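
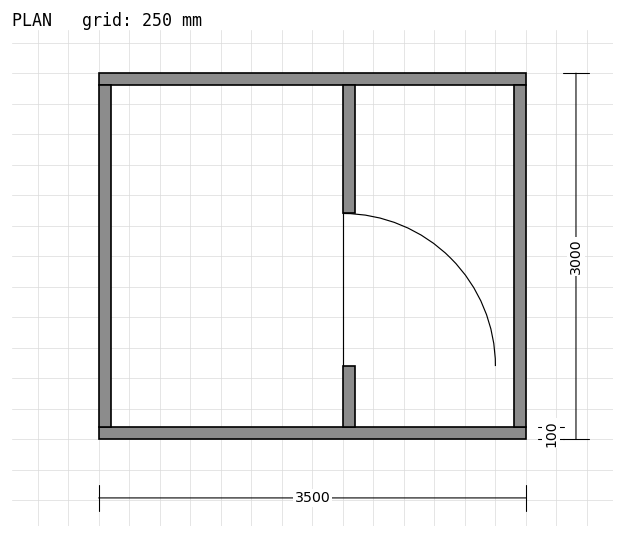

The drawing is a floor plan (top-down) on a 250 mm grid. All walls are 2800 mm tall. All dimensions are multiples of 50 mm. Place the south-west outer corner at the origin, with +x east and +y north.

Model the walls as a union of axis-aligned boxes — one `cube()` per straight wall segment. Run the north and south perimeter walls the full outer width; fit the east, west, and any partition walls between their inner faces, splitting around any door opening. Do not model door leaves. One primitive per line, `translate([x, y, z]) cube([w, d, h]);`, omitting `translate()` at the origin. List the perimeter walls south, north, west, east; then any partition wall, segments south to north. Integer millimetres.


cube([3500, 100, 2800]);
translate([0, 2900, 0]) cube([3500, 100, 2800]);
translate([0, 100, 0]) cube([100, 2800, 2800]);
translate([3400, 100, 0]) cube([100, 2800, 2800]);
translate([2000, 100, 0]) cube([100, 500, 2800]);
translate([2000, 1850, 0]) cube([100, 1050, 2800]);


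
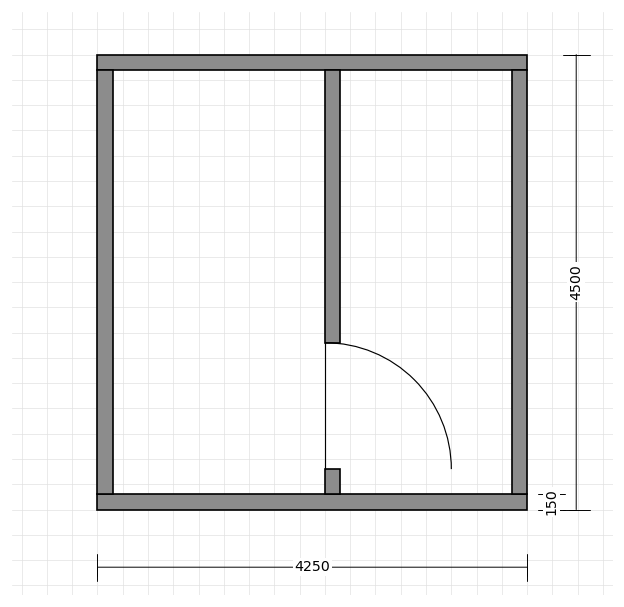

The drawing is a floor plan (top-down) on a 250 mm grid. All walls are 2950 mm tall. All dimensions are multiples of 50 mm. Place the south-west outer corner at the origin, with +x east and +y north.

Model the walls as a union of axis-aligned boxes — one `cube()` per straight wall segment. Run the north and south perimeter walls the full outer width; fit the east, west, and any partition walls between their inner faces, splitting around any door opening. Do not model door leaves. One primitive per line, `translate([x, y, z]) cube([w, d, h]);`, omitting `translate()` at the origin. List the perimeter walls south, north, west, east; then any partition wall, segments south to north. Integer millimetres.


cube([4250, 150, 2950]);
translate([0, 4350, 0]) cube([4250, 150, 2950]);
translate([0, 150, 0]) cube([150, 4200, 2950]);
translate([4100, 150, 0]) cube([150, 4200, 2950]);
translate([2250, 150, 0]) cube([150, 250, 2950]);
translate([2250, 1650, 0]) cube([150, 2700, 2950]);


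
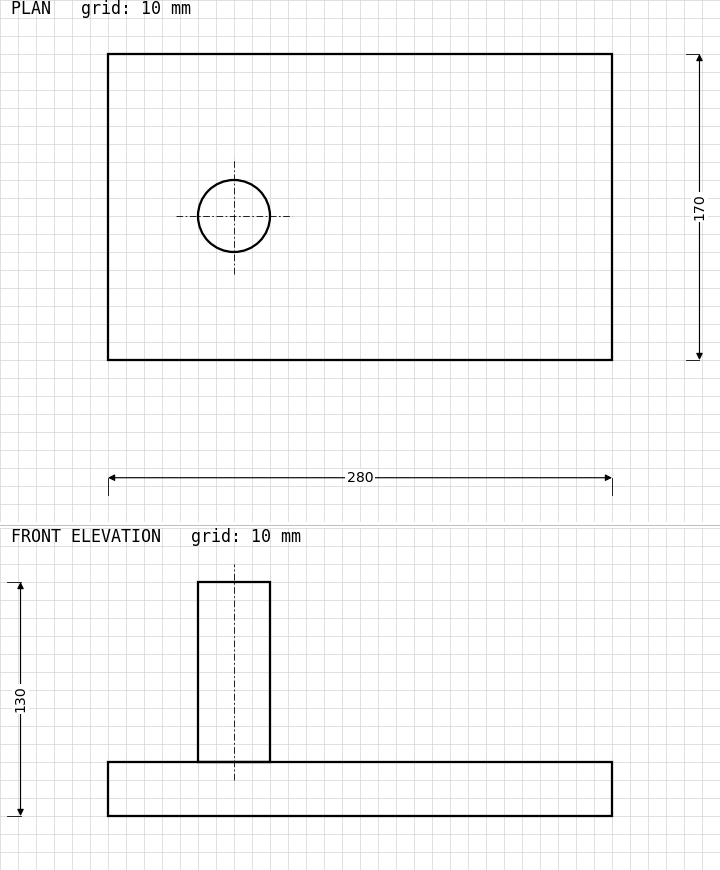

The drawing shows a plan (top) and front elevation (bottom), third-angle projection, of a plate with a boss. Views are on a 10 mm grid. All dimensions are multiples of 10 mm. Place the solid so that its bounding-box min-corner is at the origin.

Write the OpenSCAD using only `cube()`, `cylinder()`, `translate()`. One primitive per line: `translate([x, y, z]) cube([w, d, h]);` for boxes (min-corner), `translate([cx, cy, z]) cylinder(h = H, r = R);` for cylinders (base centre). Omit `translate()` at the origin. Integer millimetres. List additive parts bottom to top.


cube([280, 170, 30]);
translate([70, 80, 30]) cylinder(h = 100, r = 20);


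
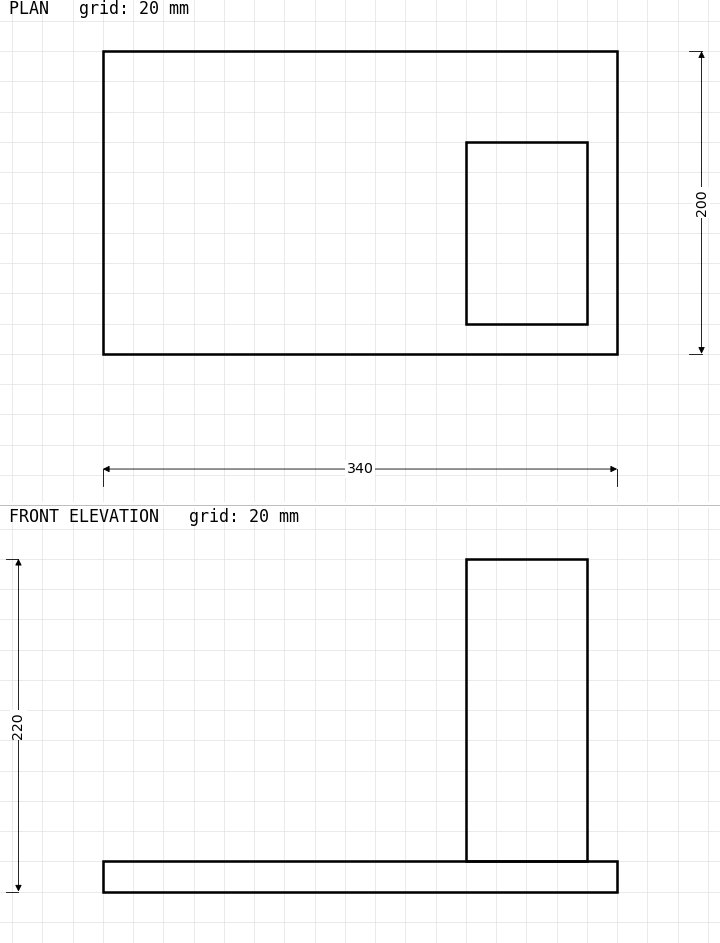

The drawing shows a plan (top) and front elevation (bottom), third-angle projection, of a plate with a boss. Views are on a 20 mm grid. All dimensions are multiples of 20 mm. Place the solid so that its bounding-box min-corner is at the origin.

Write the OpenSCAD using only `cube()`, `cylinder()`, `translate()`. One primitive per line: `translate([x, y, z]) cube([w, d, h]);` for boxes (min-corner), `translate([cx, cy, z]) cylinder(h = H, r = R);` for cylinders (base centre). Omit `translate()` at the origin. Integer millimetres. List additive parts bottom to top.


cube([340, 200, 20]);
translate([240, 20, 20]) cube([80, 120, 200]);


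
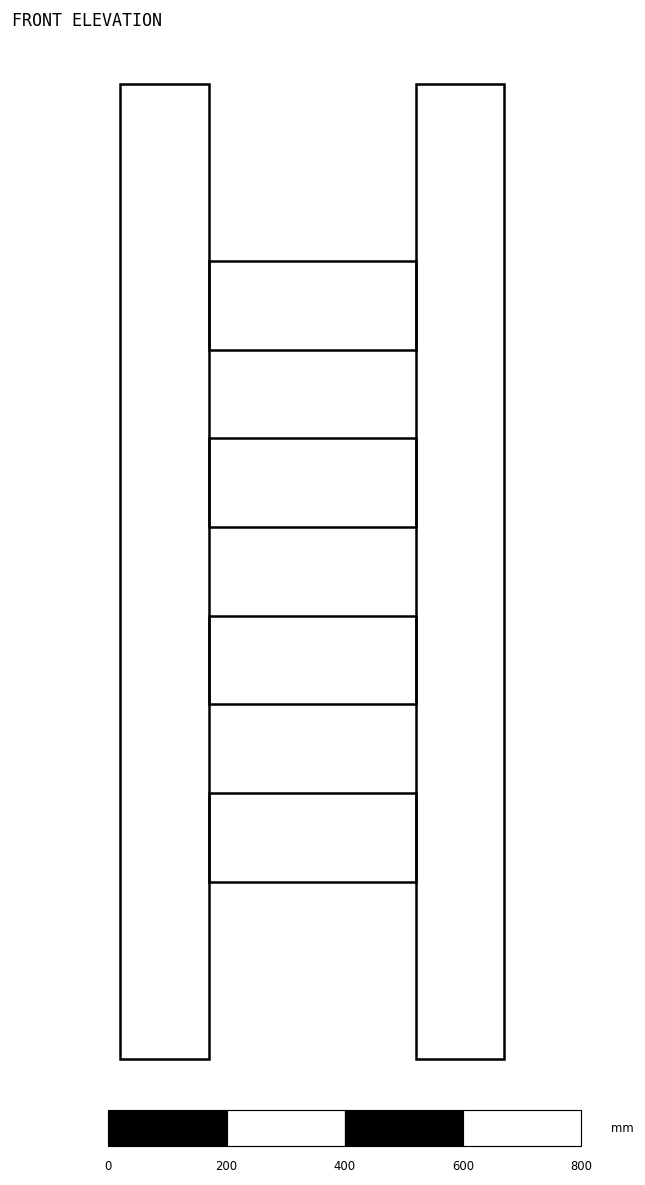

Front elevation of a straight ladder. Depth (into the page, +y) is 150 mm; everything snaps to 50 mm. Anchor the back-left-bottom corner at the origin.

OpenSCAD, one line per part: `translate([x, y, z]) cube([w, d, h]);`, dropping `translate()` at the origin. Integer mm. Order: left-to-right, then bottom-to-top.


cube([150, 150, 1650]);
translate([150, 0, 300]) cube([350, 150, 150]);
translate([150, 0, 600]) cube([350, 150, 150]);
translate([150, 0, 900]) cube([350, 150, 150]);
translate([150, 0, 1200]) cube([350, 150, 150]);
translate([500, 0, 0]) cube([150, 150, 1650]);


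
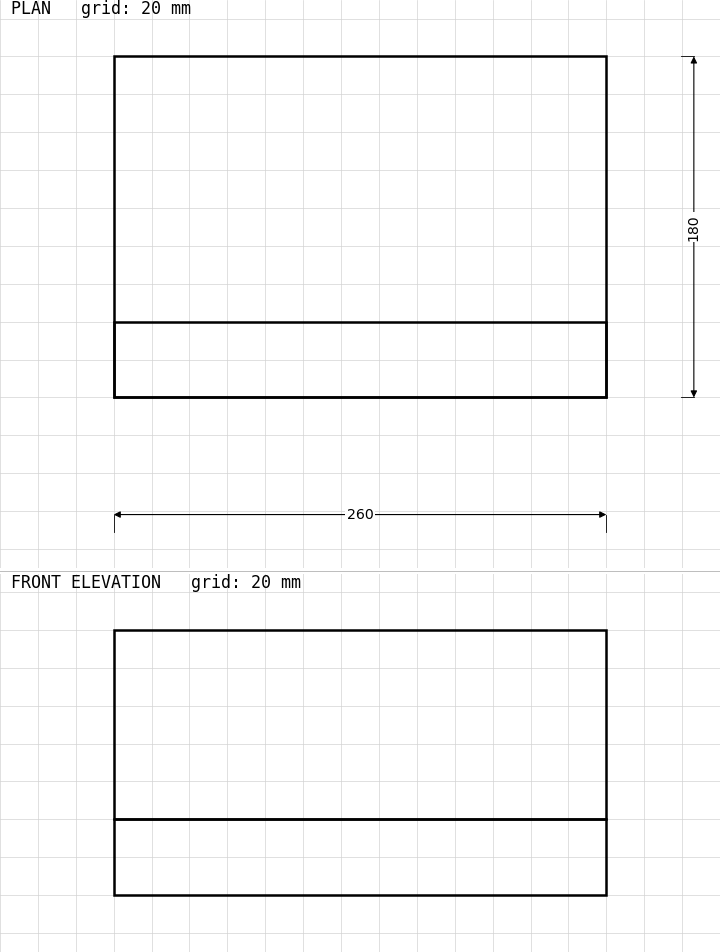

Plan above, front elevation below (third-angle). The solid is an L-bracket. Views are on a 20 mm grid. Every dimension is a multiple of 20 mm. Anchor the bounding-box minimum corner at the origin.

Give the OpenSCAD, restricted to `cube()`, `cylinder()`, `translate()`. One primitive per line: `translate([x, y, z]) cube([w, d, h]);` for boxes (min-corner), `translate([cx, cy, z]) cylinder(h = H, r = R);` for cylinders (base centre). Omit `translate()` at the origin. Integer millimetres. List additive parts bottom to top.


cube([260, 180, 40]);
translate([0, 0, 40]) cube([260, 40, 100]);


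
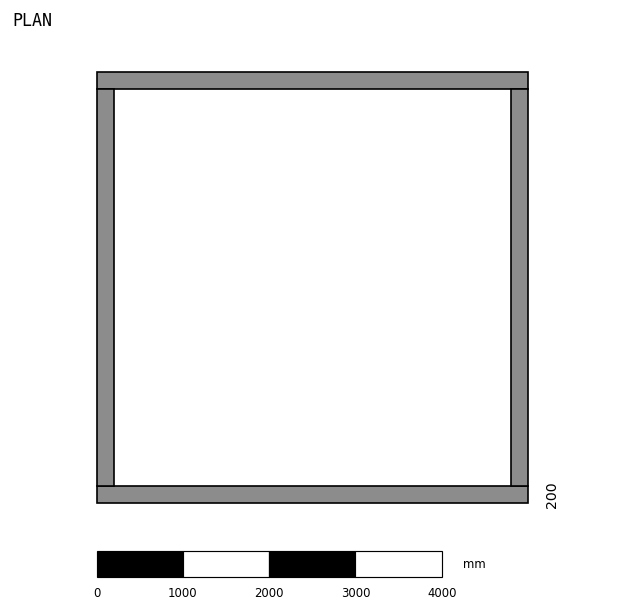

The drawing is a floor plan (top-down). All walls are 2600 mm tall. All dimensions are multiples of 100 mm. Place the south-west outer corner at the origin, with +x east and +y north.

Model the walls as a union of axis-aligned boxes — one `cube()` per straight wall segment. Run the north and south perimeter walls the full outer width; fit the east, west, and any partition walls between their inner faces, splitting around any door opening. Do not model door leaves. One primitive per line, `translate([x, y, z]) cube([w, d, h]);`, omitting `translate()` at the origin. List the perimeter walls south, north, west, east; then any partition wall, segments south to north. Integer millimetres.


cube([5000, 200, 2600]);
translate([0, 4800, 0]) cube([5000, 200, 2600]);
translate([0, 200, 0]) cube([200, 4600, 2600]);
translate([4800, 200, 0]) cube([200, 4600, 2600]);


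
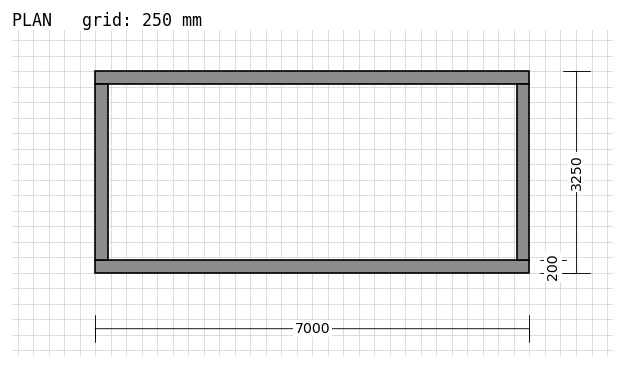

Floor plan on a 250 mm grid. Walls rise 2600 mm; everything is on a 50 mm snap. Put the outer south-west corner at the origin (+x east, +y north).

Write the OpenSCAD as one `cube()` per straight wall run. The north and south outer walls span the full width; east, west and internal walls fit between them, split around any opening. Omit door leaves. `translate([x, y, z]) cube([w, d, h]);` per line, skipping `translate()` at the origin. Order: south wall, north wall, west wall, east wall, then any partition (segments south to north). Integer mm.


cube([7000, 200, 2600]);
translate([0, 3050, 0]) cube([7000, 200, 2600]);
translate([0, 200, 0]) cube([200, 2850, 2600]);
translate([6800, 200, 0]) cube([200, 2850, 2600]);


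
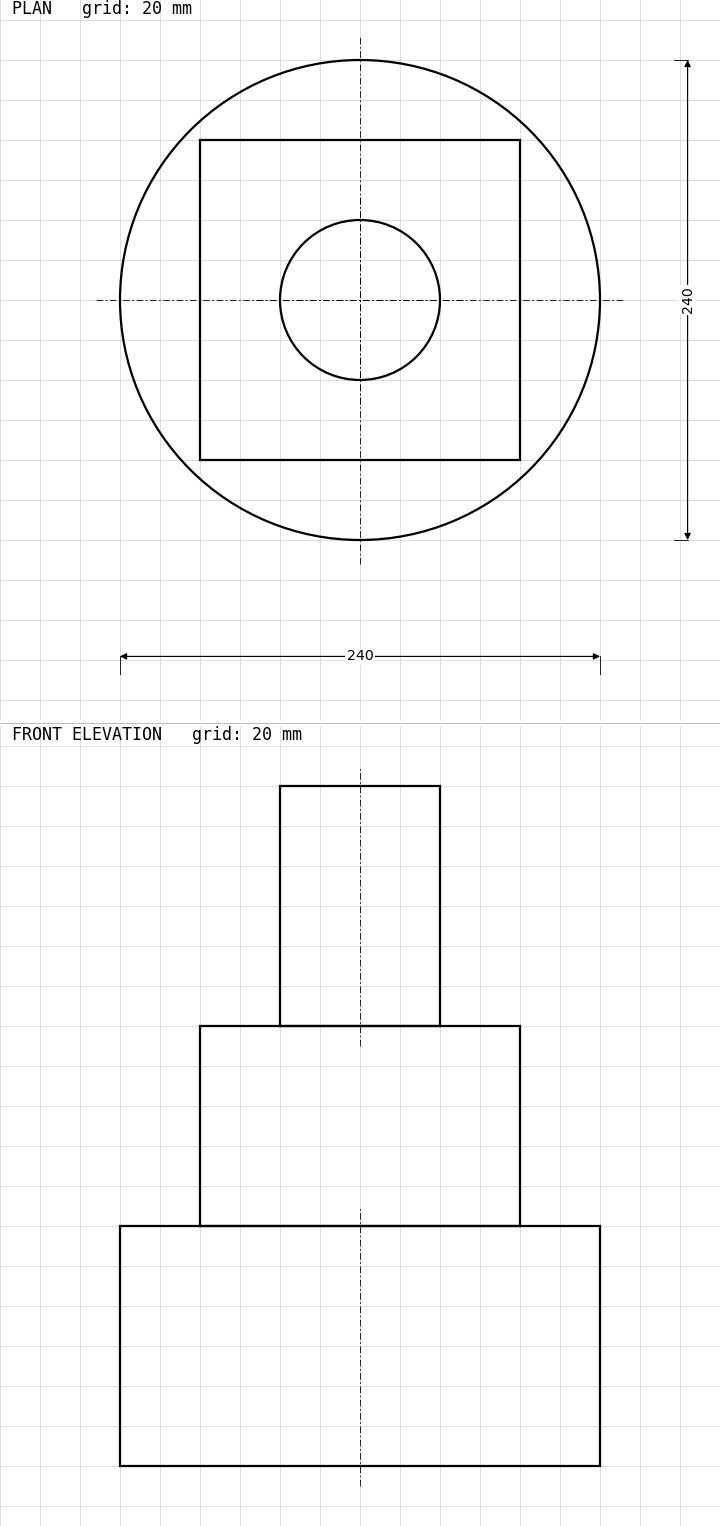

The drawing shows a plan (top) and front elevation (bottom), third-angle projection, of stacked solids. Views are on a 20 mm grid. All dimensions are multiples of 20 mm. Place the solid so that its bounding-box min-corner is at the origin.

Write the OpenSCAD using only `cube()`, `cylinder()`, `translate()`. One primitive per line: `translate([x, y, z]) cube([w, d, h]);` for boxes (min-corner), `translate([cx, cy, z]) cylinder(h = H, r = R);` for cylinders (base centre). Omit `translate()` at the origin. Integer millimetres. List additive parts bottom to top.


translate([120, 120, 0]) cylinder(h = 120, r = 120);
translate([40, 40, 120]) cube([160, 160, 100]);
translate([120, 120, 220]) cylinder(h = 120, r = 40);


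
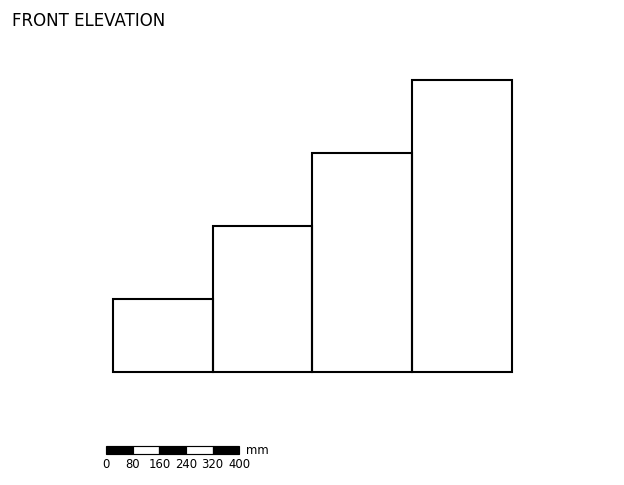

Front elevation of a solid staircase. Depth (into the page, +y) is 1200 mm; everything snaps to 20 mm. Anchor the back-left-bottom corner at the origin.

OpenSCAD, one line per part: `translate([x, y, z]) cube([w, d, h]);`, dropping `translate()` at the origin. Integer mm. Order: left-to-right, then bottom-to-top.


cube([300, 1200, 220]);
translate([300, 0, 0]) cube([300, 1200, 440]);
translate([600, 0, 0]) cube([300, 1200, 660]);
translate([900, 0, 0]) cube([300, 1200, 880]);


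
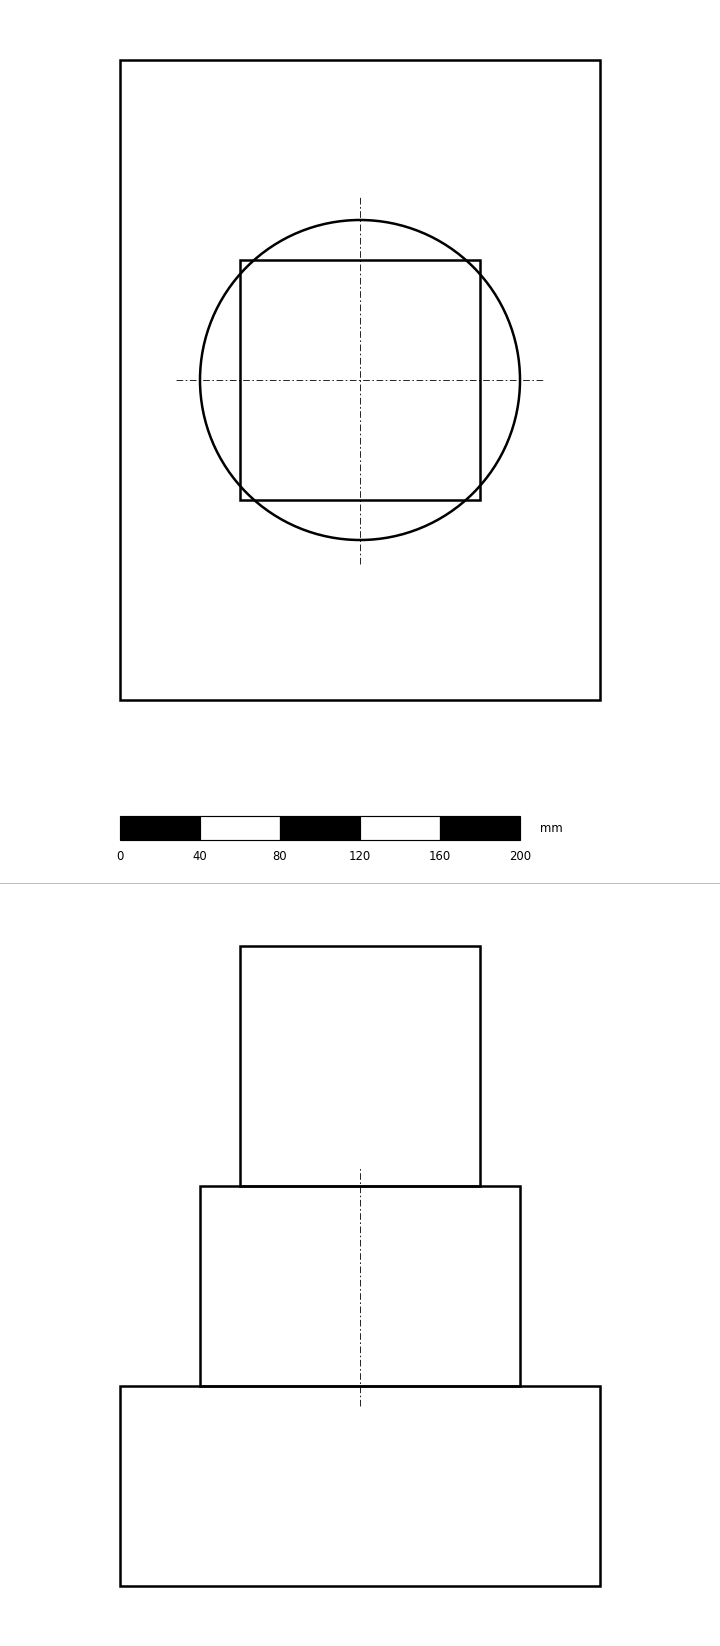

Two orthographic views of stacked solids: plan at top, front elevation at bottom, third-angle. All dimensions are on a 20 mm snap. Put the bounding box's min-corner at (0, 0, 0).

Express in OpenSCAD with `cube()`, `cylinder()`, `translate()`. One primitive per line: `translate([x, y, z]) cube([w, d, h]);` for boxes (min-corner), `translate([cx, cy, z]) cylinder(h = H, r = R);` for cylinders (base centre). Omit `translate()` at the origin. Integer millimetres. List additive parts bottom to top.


cube([240, 320, 100]);
translate([120, 160, 100]) cylinder(h = 100, r = 80);
translate([60, 100, 200]) cube([120, 120, 120]);


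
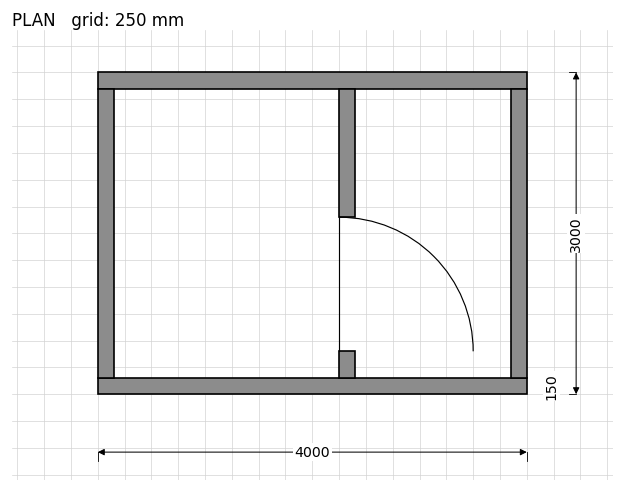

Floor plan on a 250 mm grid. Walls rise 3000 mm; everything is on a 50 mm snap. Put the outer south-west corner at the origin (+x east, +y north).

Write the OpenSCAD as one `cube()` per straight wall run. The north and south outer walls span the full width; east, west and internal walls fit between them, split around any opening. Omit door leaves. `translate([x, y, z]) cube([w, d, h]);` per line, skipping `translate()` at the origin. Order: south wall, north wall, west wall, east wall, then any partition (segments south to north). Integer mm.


cube([4000, 150, 3000]);
translate([0, 2850, 0]) cube([4000, 150, 3000]);
translate([0, 150, 0]) cube([150, 2700, 3000]);
translate([3850, 150, 0]) cube([150, 2700, 3000]);
translate([2250, 150, 0]) cube([150, 250, 3000]);
translate([2250, 1650, 0]) cube([150, 1200, 3000]);


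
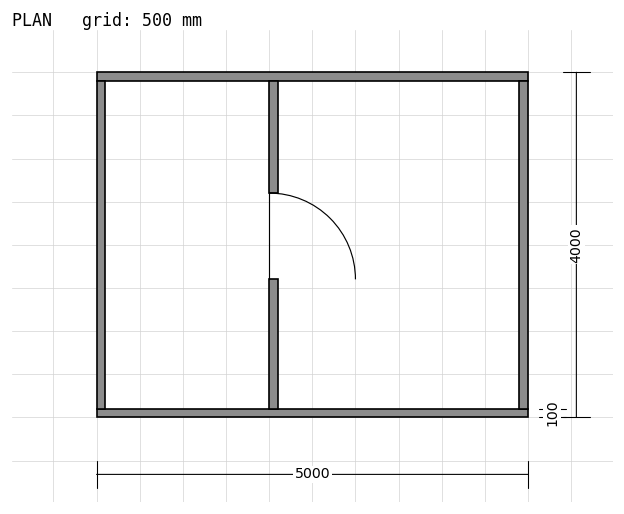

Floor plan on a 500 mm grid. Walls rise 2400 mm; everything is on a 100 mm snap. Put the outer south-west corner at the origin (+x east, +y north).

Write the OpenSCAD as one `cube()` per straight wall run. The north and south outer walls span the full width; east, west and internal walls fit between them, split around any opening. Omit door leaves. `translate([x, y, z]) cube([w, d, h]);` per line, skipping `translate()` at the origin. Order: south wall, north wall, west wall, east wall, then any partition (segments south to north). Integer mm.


cube([5000, 100, 2400]);
translate([0, 3900, 0]) cube([5000, 100, 2400]);
translate([0, 100, 0]) cube([100, 3800, 2400]);
translate([4900, 100, 0]) cube([100, 3800, 2400]);
translate([2000, 100, 0]) cube([100, 1500, 2400]);
translate([2000, 2600, 0]) cube([100, 1300, 2400]);


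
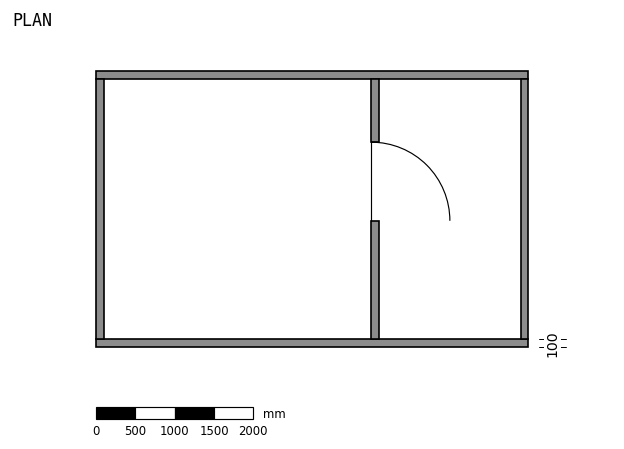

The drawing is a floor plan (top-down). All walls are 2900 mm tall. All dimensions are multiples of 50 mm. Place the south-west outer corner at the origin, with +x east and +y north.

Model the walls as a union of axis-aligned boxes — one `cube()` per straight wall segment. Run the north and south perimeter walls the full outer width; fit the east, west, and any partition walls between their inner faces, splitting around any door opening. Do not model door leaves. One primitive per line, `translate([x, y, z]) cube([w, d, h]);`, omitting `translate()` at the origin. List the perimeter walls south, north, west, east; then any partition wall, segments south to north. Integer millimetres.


cube([5500, 100, 2900]);
translate([0, 3400, 0]) cube([5500, 100, 2900]);
translate([0, 100, 0]) cube([100, 3300, 2900]);
translate([5400, 100, 0]) cube([100, 3300, 2900]);
translate([3500, 100, 0]) cube([100, 1500, 2900]);
translate([3500, 2600, 0]) cube([100, 800, 2900]);


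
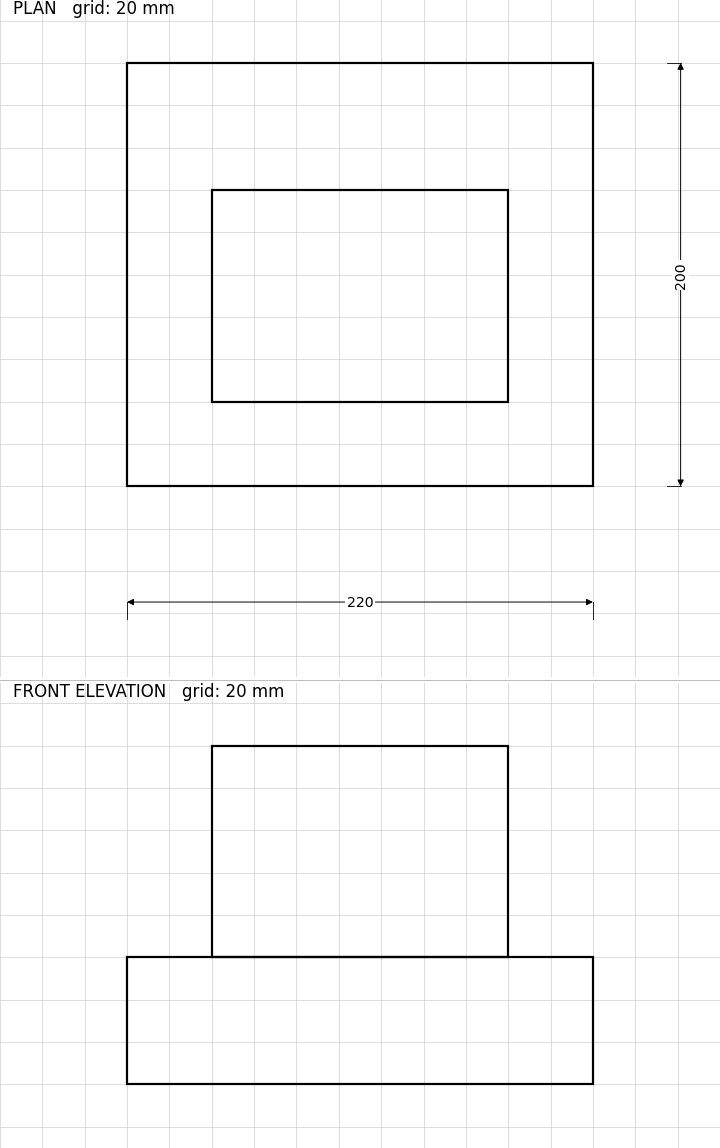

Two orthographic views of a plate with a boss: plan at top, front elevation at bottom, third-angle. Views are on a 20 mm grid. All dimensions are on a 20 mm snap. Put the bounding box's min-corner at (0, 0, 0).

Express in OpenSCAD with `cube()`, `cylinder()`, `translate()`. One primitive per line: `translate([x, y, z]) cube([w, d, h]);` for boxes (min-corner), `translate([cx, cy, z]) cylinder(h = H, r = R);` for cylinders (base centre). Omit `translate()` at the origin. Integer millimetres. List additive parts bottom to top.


cube([220, 200, 60]);
translate([40, 40, 60]) cube([140, 100, 100]);


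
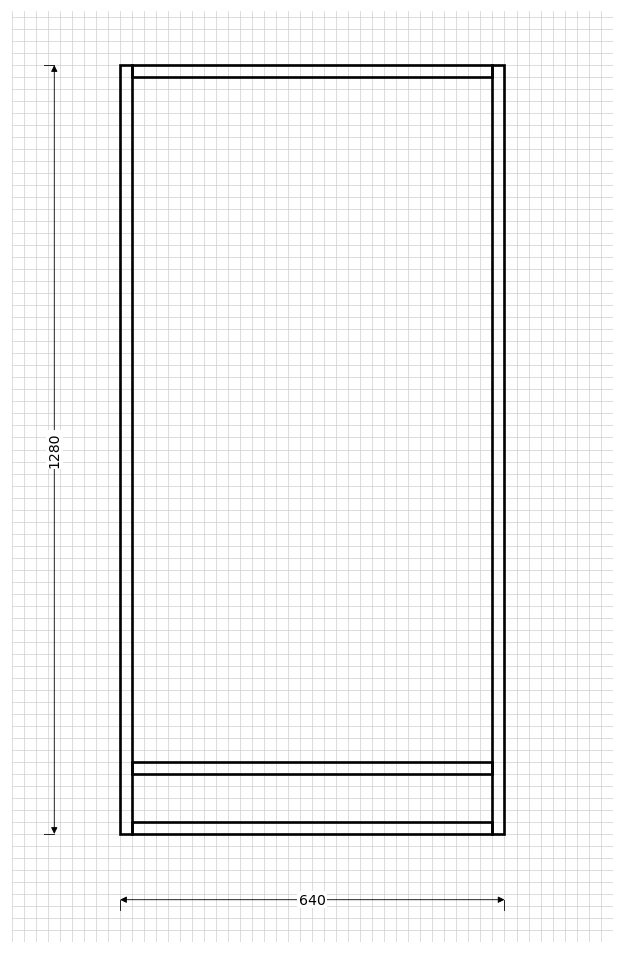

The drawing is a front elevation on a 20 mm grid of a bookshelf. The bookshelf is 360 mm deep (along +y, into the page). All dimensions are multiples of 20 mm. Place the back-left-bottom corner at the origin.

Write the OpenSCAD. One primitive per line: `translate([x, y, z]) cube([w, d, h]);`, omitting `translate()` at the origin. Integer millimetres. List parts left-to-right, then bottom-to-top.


cube([20, 360, 1280]);
translate([20, 0, 0]) cube([600, 360, 20]);
translate([20, 0, 100]) cube([600, 360, 20]);
translate([20, 0, 1260]) cube([600, 360, 20]);
translate([620, 0, 0]) cube([20, 360, 1280]);


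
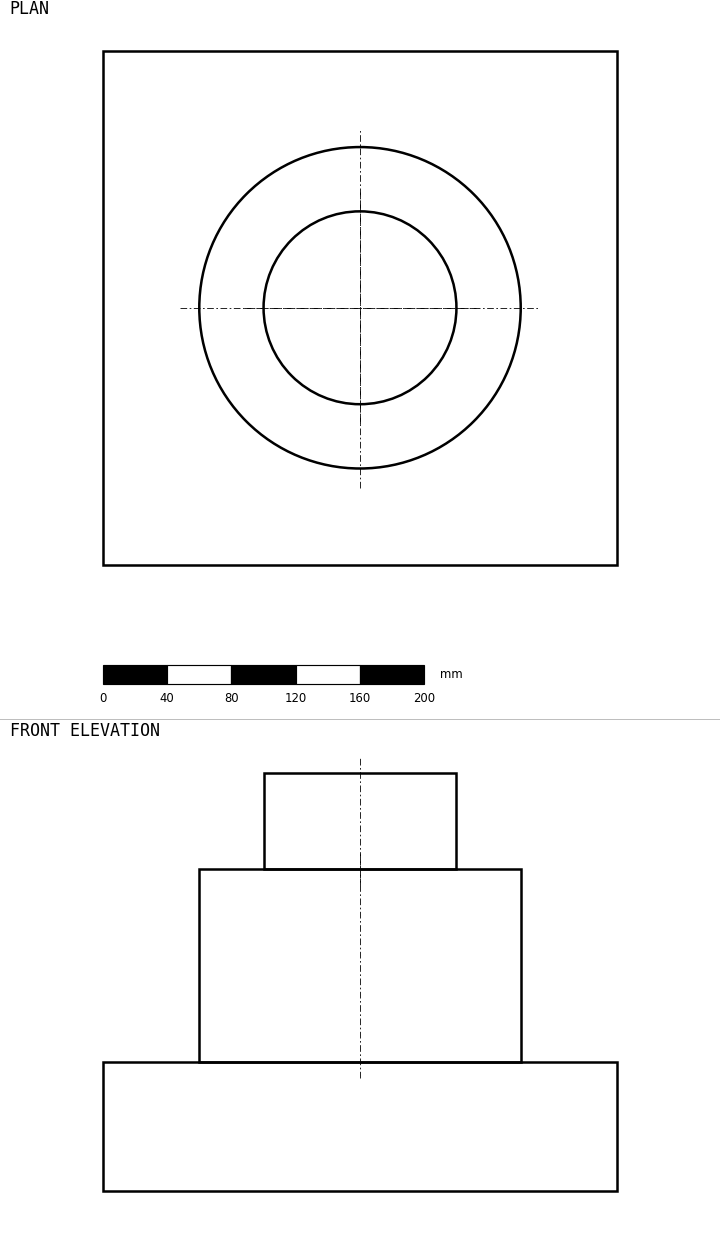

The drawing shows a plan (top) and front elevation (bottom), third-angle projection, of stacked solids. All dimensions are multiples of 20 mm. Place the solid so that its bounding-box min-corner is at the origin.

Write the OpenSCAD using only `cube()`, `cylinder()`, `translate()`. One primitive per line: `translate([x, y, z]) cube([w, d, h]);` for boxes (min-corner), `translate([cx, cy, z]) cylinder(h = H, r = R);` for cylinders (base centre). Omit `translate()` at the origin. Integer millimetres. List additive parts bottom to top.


cube([320, 320, 80]);
translate([160, 160, 80]) cylinder(h = 120, r = 100);
translate([160, 160, 200]) cylinder(h = 60, r = 60);


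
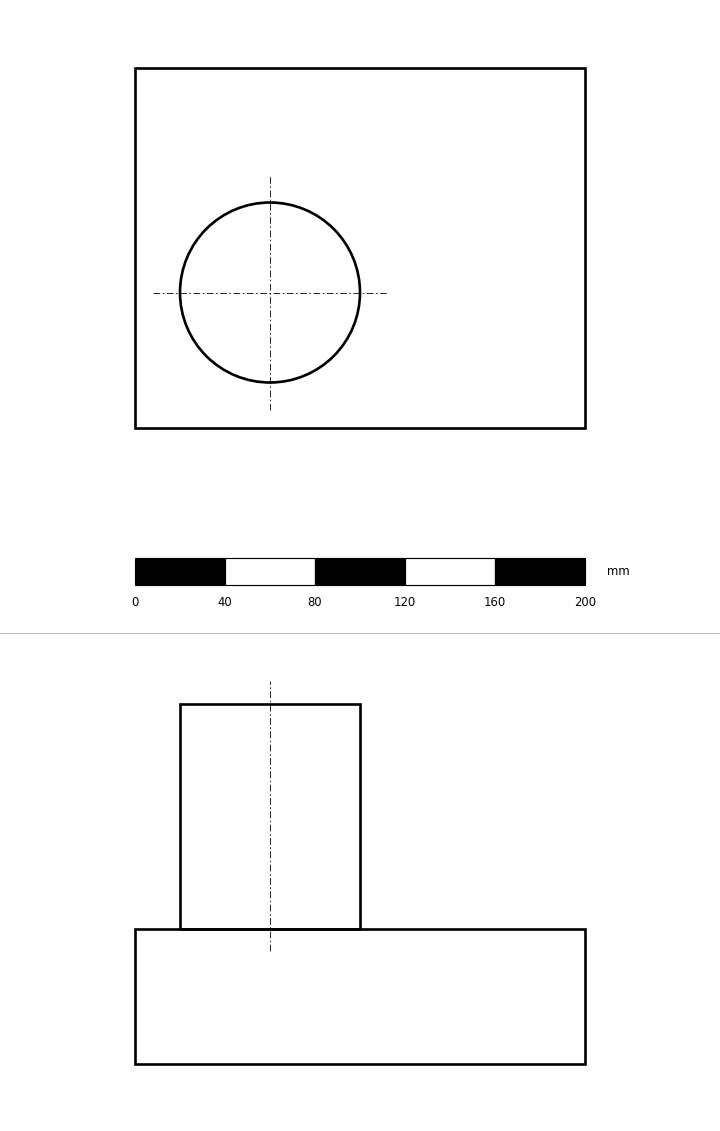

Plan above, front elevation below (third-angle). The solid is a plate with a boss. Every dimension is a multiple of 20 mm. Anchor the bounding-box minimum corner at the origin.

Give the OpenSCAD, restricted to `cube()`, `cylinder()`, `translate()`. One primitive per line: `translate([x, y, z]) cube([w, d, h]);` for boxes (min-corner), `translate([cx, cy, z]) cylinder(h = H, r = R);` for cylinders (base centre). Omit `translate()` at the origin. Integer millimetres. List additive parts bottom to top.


cube([200, 160, 60]);
translate([60, 60, 60]) cylinder(h = 100, r = 40);


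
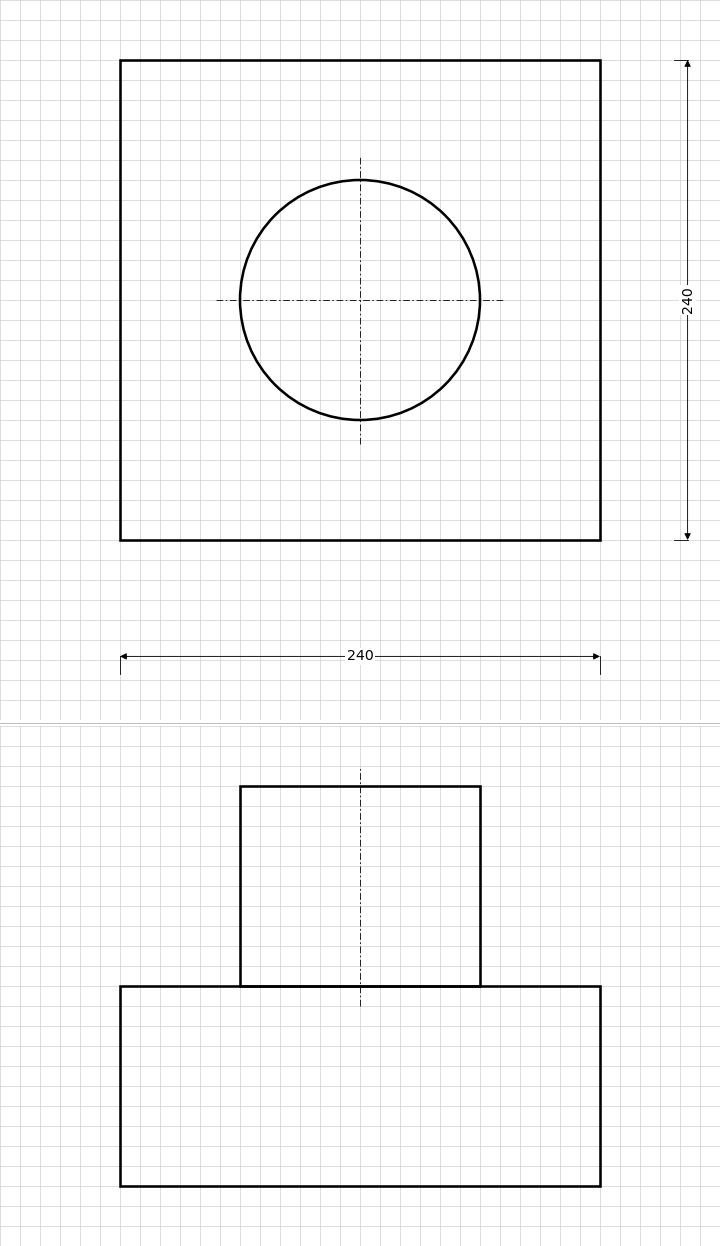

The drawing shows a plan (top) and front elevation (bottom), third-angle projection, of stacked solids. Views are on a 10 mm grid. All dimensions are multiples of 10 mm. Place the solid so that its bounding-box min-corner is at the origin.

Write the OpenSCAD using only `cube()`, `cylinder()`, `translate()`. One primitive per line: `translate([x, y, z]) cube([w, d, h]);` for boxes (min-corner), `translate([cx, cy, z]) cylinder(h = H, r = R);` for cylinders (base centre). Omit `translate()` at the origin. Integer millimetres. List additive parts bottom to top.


cube([240, 240, 100]);
translate([120, 120, 100]) cylinder(h = 100, r = 60);


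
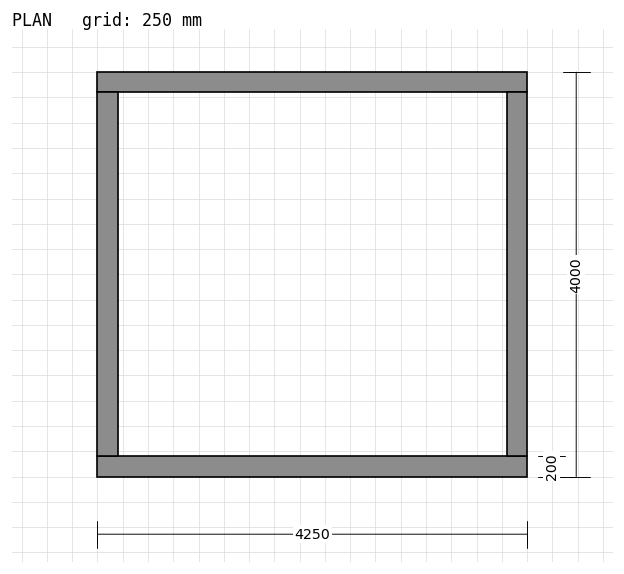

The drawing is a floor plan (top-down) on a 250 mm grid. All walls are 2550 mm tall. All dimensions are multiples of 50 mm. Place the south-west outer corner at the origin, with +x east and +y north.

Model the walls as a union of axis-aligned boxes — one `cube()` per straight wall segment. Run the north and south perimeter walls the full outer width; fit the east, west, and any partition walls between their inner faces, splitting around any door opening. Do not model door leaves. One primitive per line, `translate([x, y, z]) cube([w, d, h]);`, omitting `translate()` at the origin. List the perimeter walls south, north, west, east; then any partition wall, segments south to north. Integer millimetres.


cube([4250, 200, 2550]);
translate([0, 3800, 0]) cube([4250, 200, 2550]);
translate([0, 200, 0]) cube([200, 3600, 2550]);
translate([4050, 200, 0]) cube([200, 3600, 2550]);


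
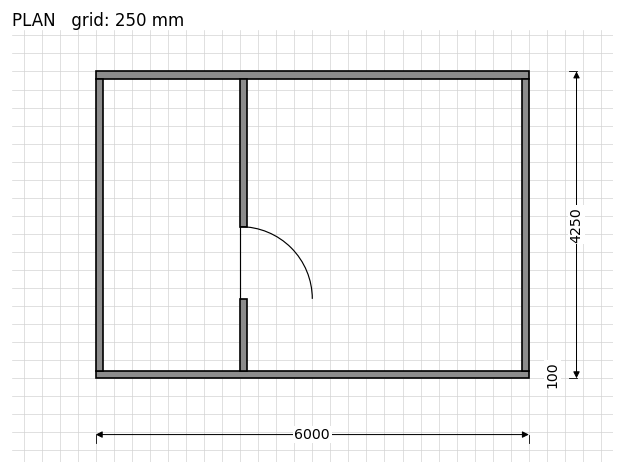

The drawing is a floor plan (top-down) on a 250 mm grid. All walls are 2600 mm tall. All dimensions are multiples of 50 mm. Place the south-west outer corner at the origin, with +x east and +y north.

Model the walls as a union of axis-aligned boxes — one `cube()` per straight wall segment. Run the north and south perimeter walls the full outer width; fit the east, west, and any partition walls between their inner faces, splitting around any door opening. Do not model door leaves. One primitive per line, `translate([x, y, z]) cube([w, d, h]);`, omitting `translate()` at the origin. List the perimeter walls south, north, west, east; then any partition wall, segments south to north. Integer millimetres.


cube([6000, 100, 2600]);
translate([0, 4150, 0]) cube([6000, 100, 2600]);
translate([0, 100, 0]) cube([100, 4050, 2600]);
translate([5900, 100, 0]) cube([100, 4050, 2600]);
translate([2000, 100, 0]) cube([100, 1000, 2600]);
translate([2000, 2100, 0]) cube([100, 2050, 2600]);


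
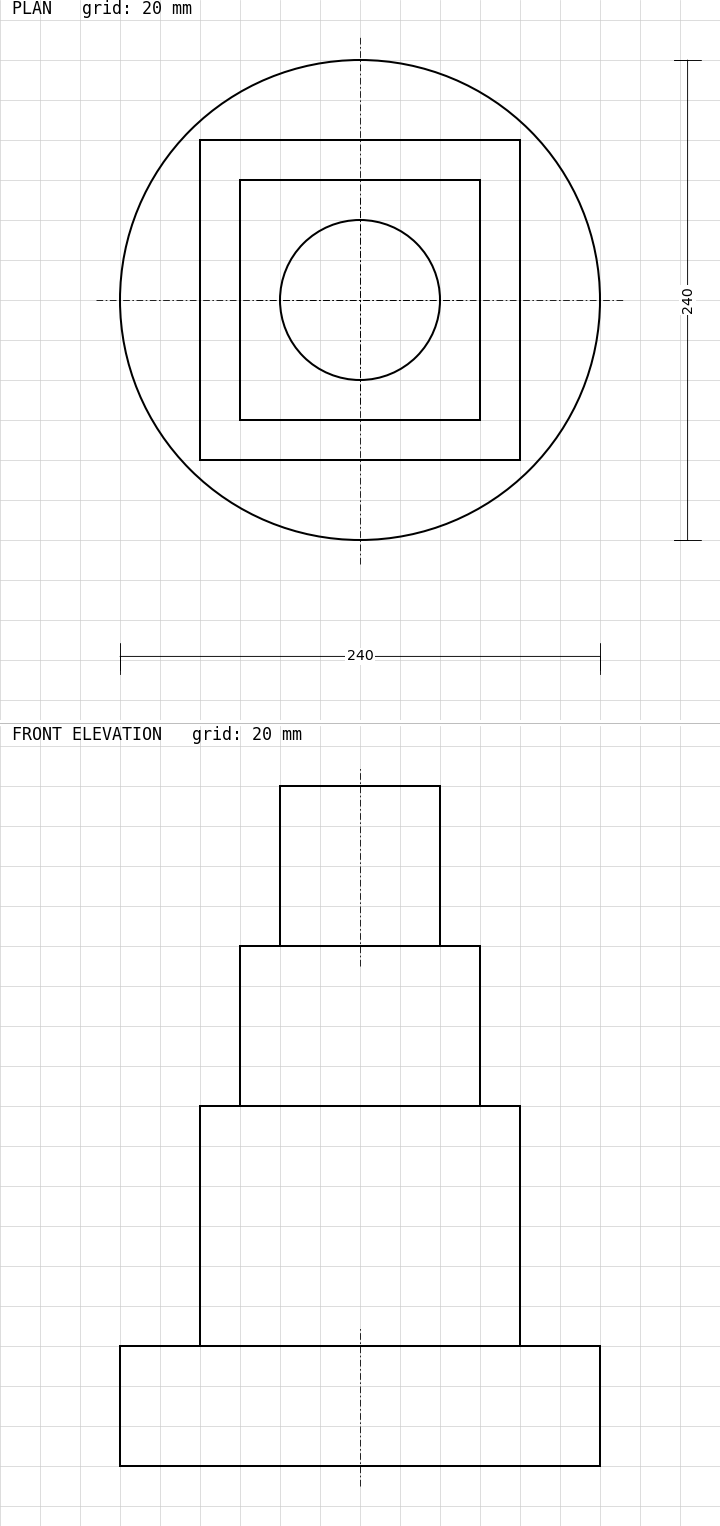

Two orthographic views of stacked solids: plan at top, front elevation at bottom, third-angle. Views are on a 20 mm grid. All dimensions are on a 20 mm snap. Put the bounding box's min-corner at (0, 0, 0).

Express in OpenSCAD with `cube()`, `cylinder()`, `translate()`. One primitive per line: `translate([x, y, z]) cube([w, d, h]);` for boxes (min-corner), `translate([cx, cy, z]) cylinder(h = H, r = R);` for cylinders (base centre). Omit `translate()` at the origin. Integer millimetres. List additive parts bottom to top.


translate([120, 120, 0]) cylinder(h = 60, r = 120);
translate([40, 40, 60]) cube([160, 160, 120]);
translate([60, 60, 180]) cube([120, 120, 80]);
translate([120, 120, 260]) cylinder(h = 80, r = 40);


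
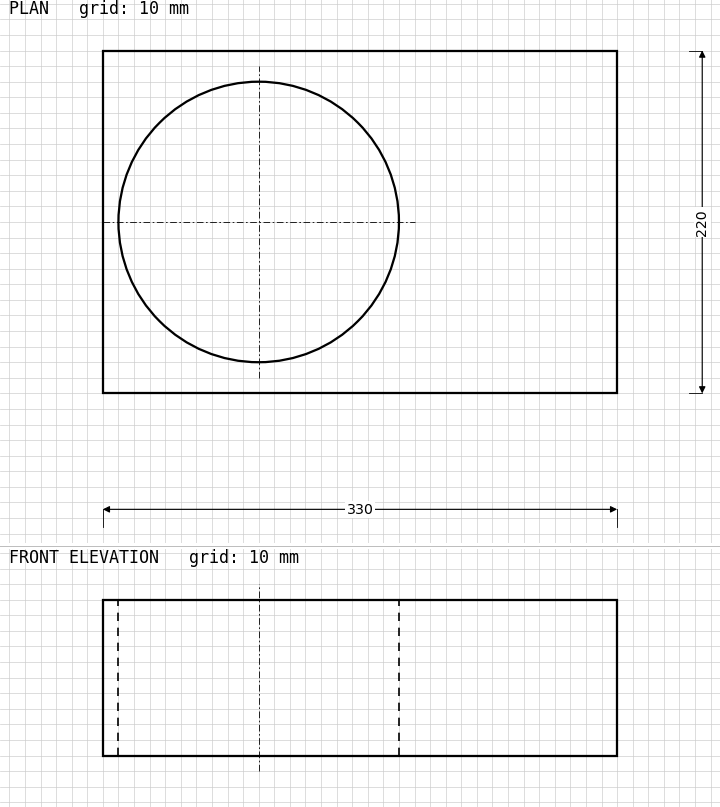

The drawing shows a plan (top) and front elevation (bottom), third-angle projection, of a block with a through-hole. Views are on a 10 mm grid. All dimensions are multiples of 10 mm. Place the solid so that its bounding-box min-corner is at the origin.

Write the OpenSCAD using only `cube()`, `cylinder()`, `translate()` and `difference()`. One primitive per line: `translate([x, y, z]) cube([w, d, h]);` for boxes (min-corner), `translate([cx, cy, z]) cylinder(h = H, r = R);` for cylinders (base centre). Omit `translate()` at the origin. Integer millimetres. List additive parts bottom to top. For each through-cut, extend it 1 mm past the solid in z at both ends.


difference() {
  cube([330, 220, 100]);
  translate([100, 110, -1]) cylinder(h = 102, r = 90);
}


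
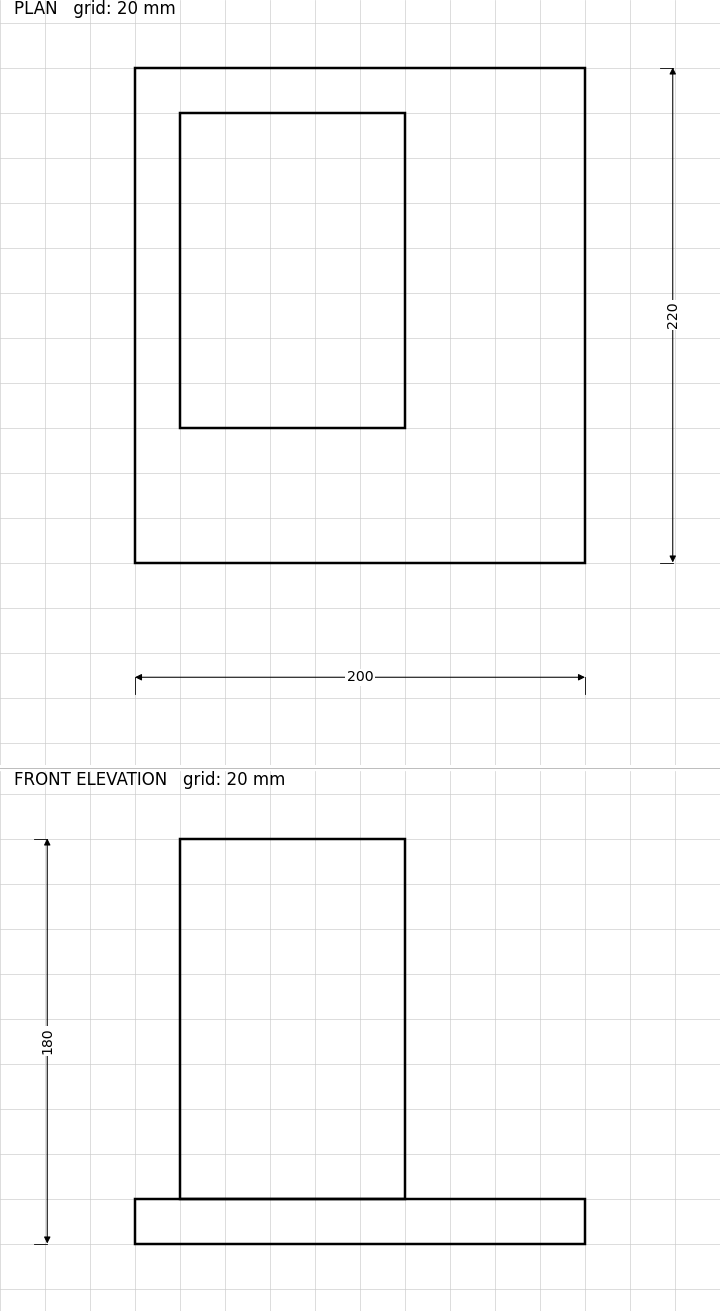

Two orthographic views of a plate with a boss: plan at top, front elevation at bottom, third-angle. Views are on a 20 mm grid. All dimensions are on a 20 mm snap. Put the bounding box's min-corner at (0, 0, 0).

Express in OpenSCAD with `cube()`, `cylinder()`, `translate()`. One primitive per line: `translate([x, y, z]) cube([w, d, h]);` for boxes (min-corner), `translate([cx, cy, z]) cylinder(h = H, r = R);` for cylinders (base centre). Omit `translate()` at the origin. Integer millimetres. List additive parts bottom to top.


cube([200, 220, 20]);
translate([20, 60, 20]) cube([100, 140, 160]);


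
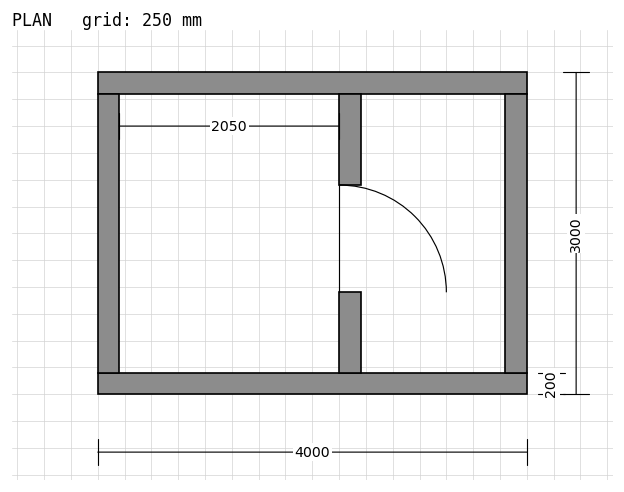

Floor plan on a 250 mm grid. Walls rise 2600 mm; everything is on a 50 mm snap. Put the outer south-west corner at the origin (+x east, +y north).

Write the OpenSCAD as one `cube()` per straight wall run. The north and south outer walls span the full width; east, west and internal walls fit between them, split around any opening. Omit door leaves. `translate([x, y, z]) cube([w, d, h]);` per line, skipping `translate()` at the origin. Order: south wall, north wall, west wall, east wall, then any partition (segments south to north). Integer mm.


cube([4000, 200, 2600]);
translate([0, 2800, 0]) cube([4000, 200, 2600]);
translate([0, 200, 0]) cube([200, 2600, 2600]);
translate([3800, 200, 0]) cube([200, 2600, 2600]);
translate([2250, 200, 0]) cube([200, 750, 2600]);
translate([2250, 1950, 0]) cube([200, 850, 2600]);


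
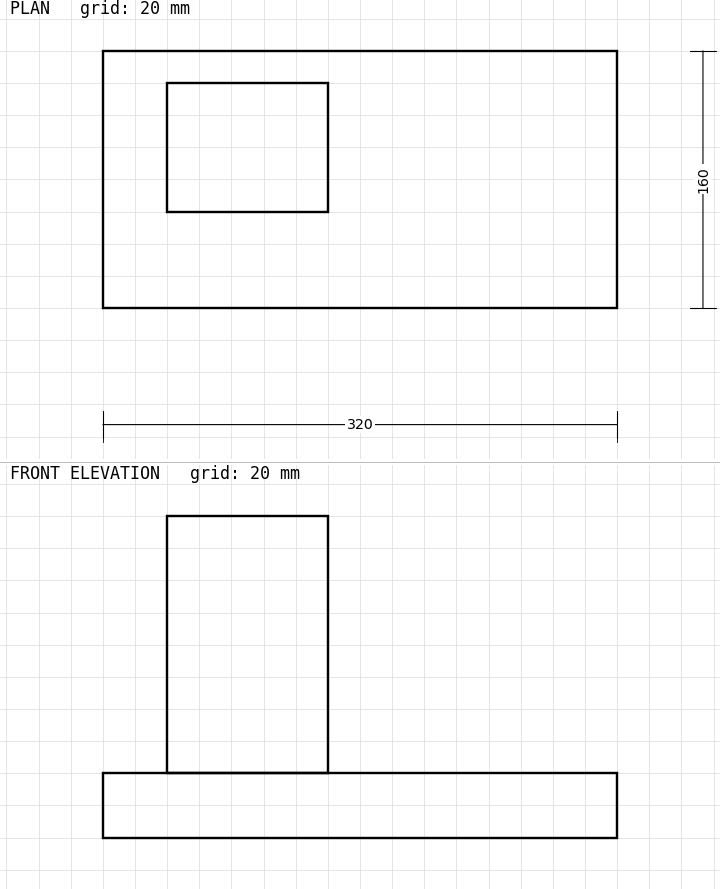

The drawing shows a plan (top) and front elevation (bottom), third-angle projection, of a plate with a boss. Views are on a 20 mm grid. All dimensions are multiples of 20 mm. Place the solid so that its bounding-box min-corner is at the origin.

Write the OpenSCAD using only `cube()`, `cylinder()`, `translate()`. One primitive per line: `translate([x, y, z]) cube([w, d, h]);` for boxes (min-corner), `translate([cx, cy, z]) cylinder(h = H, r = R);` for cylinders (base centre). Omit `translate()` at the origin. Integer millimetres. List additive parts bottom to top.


cube([320, 160, 40]);
translate([40, 60, 40]) cube([100, 80, 160]);


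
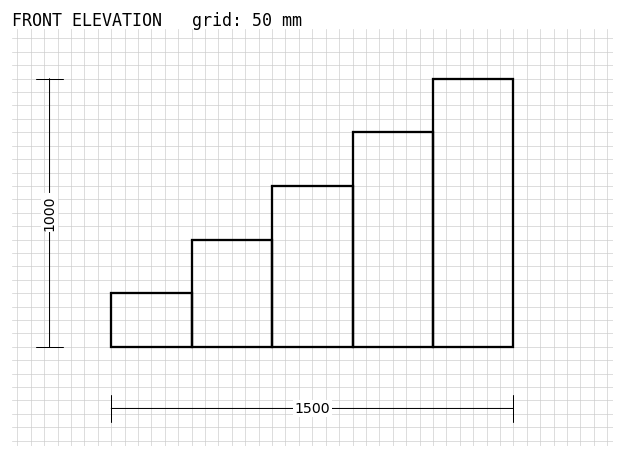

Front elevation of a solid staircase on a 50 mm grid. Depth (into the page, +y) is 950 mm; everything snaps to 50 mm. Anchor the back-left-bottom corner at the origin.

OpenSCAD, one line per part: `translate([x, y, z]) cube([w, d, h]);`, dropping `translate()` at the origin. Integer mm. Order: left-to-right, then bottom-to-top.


cube([300, 950, 200]);
translate([300, 0, 0]) cube([300, 950, 400]);
translate([600, 0, 0]) cube([300, 950, 600]);
translate([900, 0, 0]) cube([300, 950, 800]);
translate([1200, 0, 0]) cube([300, 950, 1000]);


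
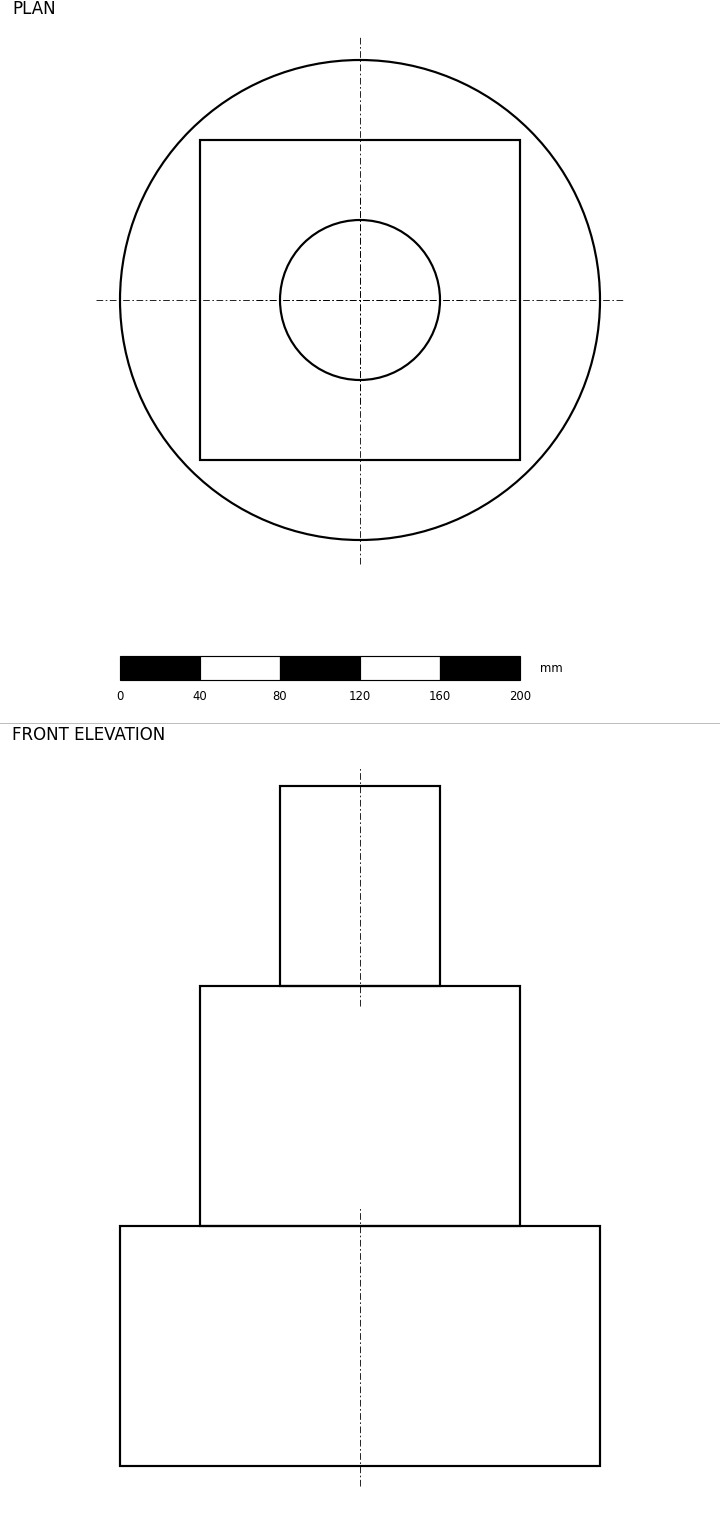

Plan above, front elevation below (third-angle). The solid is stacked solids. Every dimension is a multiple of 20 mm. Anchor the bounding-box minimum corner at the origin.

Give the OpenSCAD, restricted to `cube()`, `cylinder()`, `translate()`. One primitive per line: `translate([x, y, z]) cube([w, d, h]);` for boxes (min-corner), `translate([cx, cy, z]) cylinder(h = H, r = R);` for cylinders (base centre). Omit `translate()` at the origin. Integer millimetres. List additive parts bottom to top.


translate([120, 120, 0]) cylinder(h = 120, r = 120);
translate([40, 40, 120]) cube([160, 160, 120]);
translate([120, 120, 240]) cylinder(h = 100, r = 40);


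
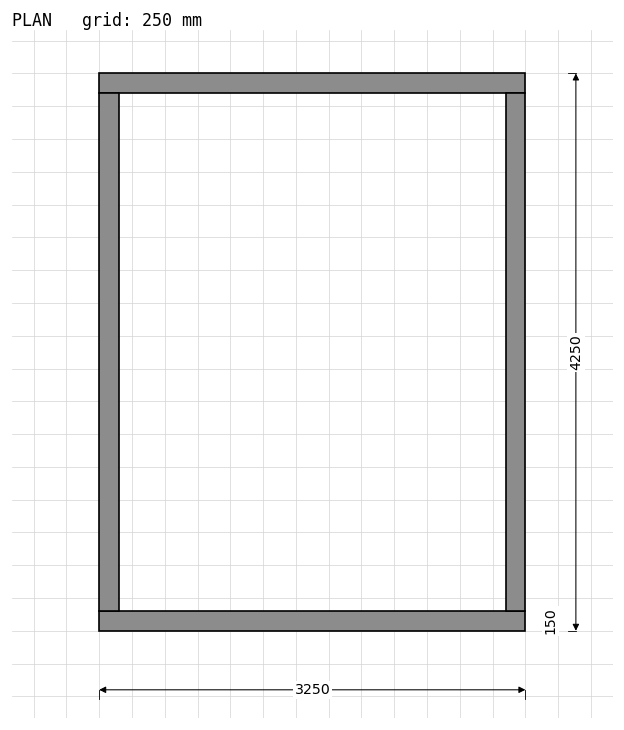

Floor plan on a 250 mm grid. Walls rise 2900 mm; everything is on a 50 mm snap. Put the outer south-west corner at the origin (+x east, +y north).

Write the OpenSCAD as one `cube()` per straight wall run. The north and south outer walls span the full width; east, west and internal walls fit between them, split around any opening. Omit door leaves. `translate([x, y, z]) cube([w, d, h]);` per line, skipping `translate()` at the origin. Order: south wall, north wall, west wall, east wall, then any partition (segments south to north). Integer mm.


cube([3250, 150, 2900]);
translate([0, 4100, 0]) cube([3250, 150, 2900]);
translate([0, 150, 0]) cube([150, 3950, 2900]);
translate([3100, 150, 0]) cube([150, 3950, 2900]);


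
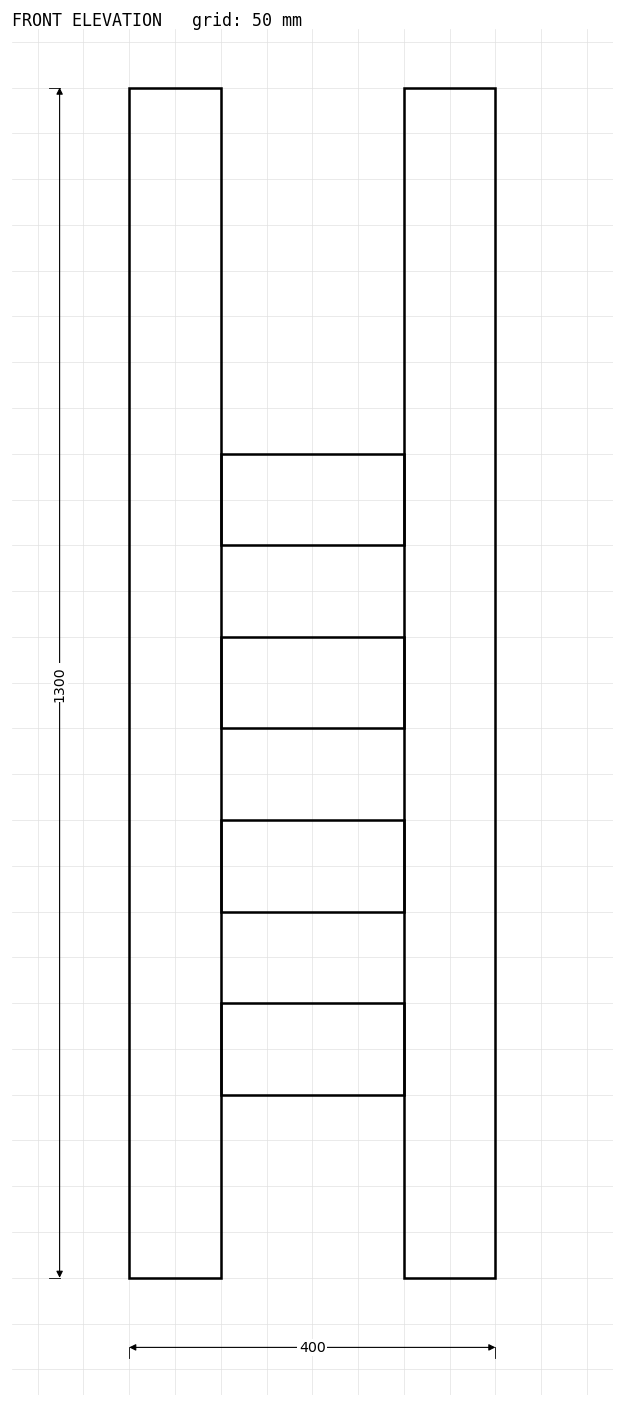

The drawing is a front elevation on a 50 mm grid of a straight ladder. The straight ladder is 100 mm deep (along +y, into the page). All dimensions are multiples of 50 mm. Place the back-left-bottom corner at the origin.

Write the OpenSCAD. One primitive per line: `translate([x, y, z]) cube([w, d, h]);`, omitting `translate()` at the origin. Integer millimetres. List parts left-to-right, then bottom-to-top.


cube([100, 100, 1300]);
translate([100, 0, 200]) cube([200, 100, 100]);
translate([100, 0, 400]) cube([200, 100, 100]);
translate([100, 0, 600]) cube([200, 100, 100]);
translate([100, 0, 800]) cube([200, 100, 100]);
translate([300, 0, 0]) cube([100, 100, 1300]);


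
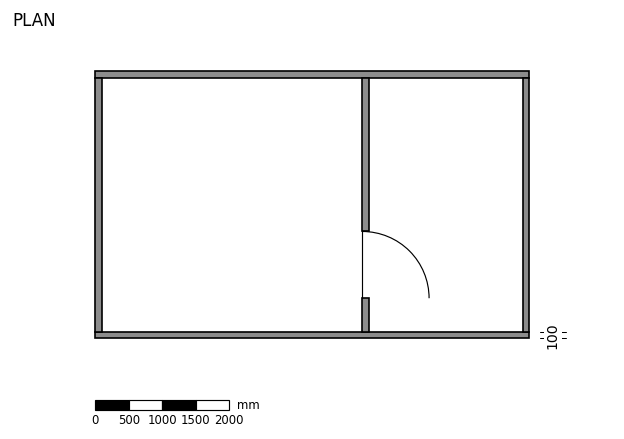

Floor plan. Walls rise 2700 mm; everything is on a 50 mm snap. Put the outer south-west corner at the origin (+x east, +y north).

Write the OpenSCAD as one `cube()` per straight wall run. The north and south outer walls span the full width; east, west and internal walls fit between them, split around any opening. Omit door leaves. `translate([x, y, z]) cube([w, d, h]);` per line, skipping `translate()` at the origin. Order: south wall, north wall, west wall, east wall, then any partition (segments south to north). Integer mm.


cube([6500, 100, 2700]);
translate([0, 3900, 0]) cube([6500, 100, 2700]);
translate([0, 100, 0]) cube([100, 3800, 2700]);
translate([6400, 100, 0]) cube([100, 3800, 2700]);
translate([4000, 100, 0]) cube([100, 500, 2700]);
translate([4000, 1600, 0]) cube([100, 2300, 2700]);


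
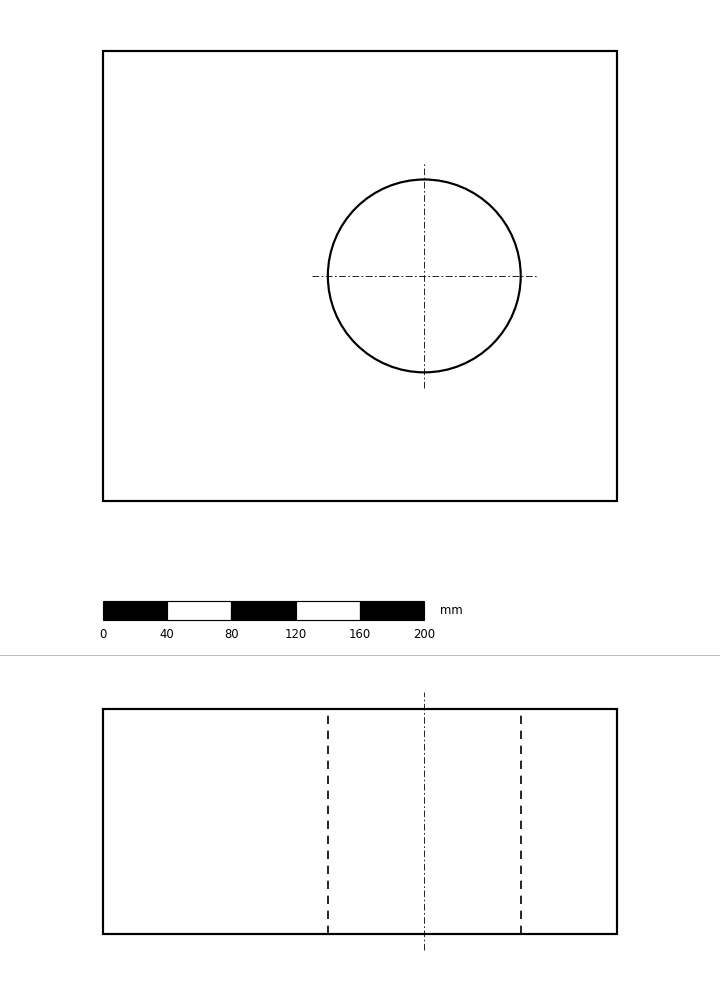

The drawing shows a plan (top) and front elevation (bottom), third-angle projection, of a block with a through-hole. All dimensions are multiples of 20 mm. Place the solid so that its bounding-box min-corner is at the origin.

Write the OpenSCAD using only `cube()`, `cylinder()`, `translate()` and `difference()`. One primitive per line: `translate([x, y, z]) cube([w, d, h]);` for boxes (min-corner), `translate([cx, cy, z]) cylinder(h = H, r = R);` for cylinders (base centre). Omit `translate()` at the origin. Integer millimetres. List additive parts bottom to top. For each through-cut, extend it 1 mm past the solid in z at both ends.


difference() {
  cube([320, 280, 140]);
  translate([200, 140, -1]) cylinder(h = 142, r = 60);
}


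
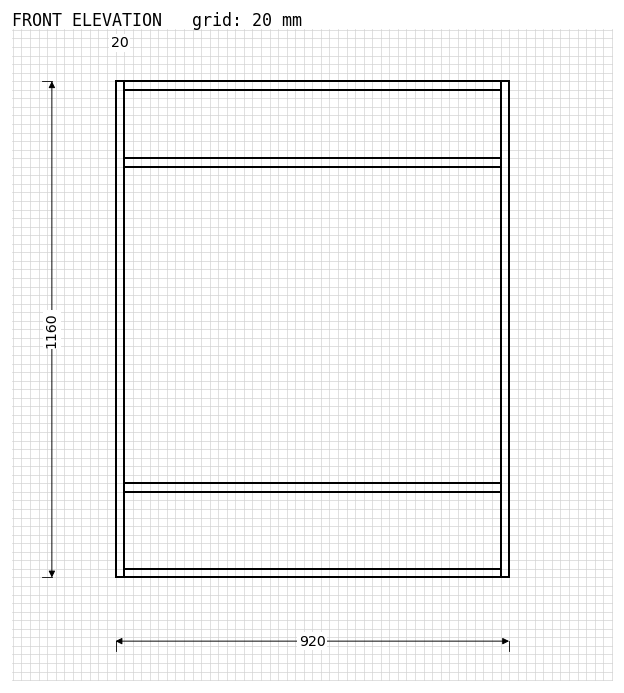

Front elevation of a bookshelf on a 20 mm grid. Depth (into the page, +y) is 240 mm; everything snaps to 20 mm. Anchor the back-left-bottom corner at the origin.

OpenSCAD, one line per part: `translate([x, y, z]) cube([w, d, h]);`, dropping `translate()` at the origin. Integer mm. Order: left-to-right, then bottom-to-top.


cube([20, 240, 1160]);
translate([20, 0, 0]) cube([880, 240, 20]);
translate([20, 0, 200]) cube([880, 240, 20]);
translate([20, 0, 960]) cube([880, 240, 20]);
translate([20, 0, 1140]) cube([880, 240, 20]);
translate([900, 0, 0]) cube([20, 240, 1160]);


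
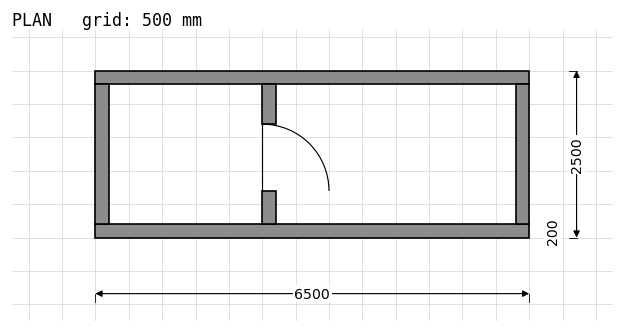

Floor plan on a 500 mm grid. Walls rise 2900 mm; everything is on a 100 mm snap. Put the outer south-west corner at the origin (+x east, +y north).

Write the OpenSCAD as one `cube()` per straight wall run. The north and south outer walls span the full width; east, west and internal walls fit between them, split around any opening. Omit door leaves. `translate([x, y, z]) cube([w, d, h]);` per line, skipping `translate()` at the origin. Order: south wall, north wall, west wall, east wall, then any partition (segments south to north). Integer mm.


cube([6500, 200, 2900]);
translate([0, 2300, 0]) cube([6500, 200, 2900]);
translate([0, 200, 0]) cube([200, 2100, 2900]);
translate([6300, 200, 0]) cube([200, 2100, 2900]);
translate([2500, 200, 0]) cube([200, 500, 2900]);
translate([2500, 1700, 0]) cube([200, 600, 2900]);


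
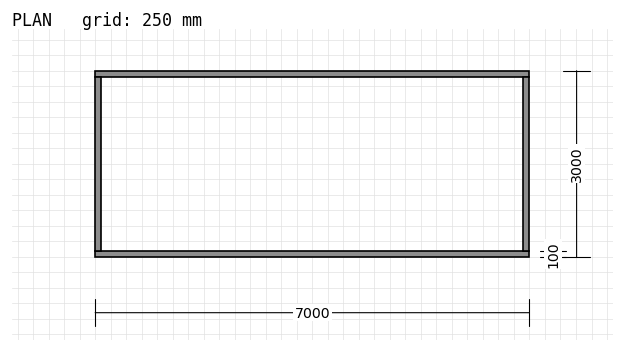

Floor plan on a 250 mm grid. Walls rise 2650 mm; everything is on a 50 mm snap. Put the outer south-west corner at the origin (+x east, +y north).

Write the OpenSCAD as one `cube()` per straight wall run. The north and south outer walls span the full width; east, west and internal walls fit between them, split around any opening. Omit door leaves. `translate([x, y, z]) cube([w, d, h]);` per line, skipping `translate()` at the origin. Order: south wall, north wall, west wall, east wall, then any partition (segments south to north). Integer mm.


cube([7000, 100, 2650]);
translate([0, 2900, 0]) cube([7000, 100, 2650]);
translate([0, 100, 0]) cube([100, 2800, 2650]);
translate([6900, 100, 0]) cube([100, 2800, 2650]);


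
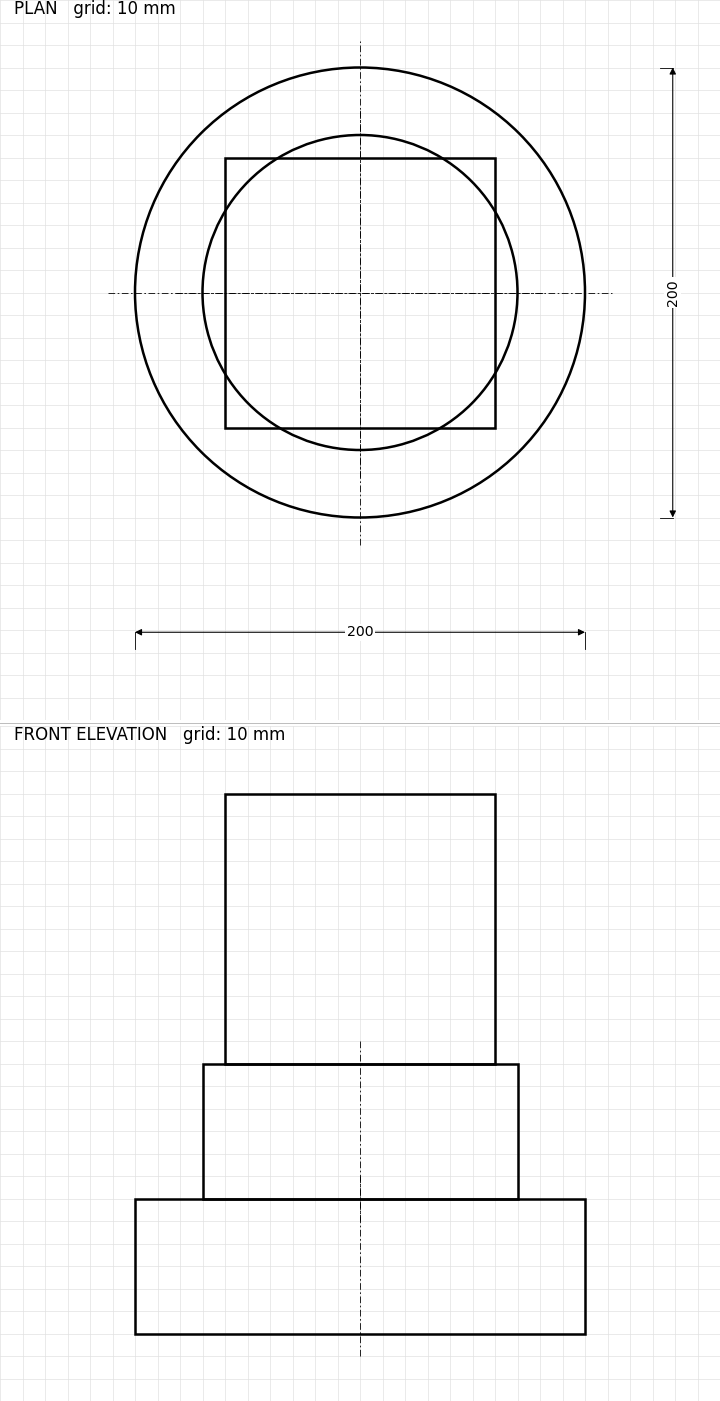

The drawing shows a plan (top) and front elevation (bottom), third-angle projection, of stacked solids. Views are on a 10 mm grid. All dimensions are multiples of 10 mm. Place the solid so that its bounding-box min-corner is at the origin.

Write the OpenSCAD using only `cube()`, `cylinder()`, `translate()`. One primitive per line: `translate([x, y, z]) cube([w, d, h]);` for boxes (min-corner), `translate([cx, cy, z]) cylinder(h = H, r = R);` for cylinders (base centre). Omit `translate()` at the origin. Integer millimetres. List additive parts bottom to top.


translate([100, 100, 0]) cylinder(h = 60, r = 100);
translate([100, 100, 60]) cylinder(h = 60, r = 70);
translate([40, 40, 120]) cube([120, 120, 120]);


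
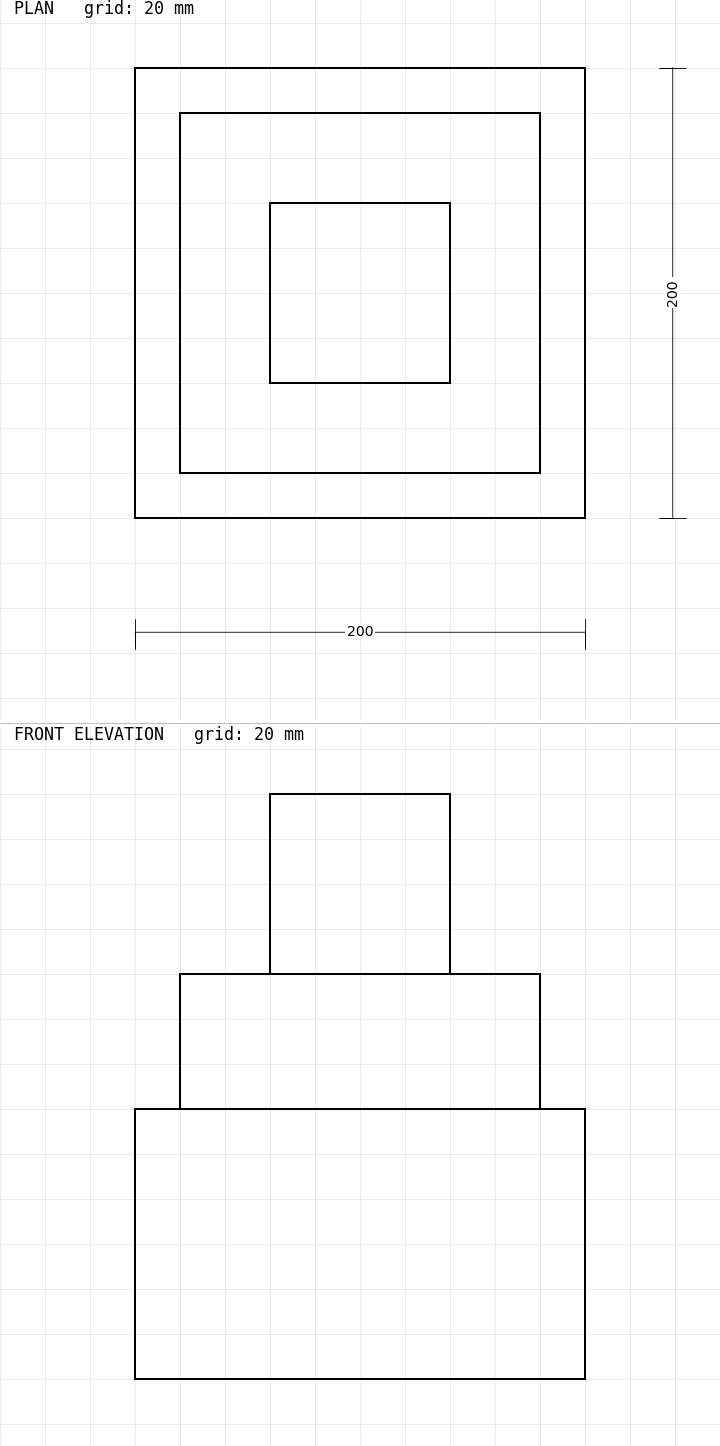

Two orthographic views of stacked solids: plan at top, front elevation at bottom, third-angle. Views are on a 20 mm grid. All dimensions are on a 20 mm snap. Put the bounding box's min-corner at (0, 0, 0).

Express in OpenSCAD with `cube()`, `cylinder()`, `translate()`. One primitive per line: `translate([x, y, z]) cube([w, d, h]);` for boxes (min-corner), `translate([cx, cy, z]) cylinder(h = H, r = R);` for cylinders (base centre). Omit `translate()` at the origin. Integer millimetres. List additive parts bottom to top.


cube([200, 200, 120]);
translate([20, 20, 120]) cube([160, 160, 60]);
translate([60, 60, 180]) cube([80, 80, 80]);
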